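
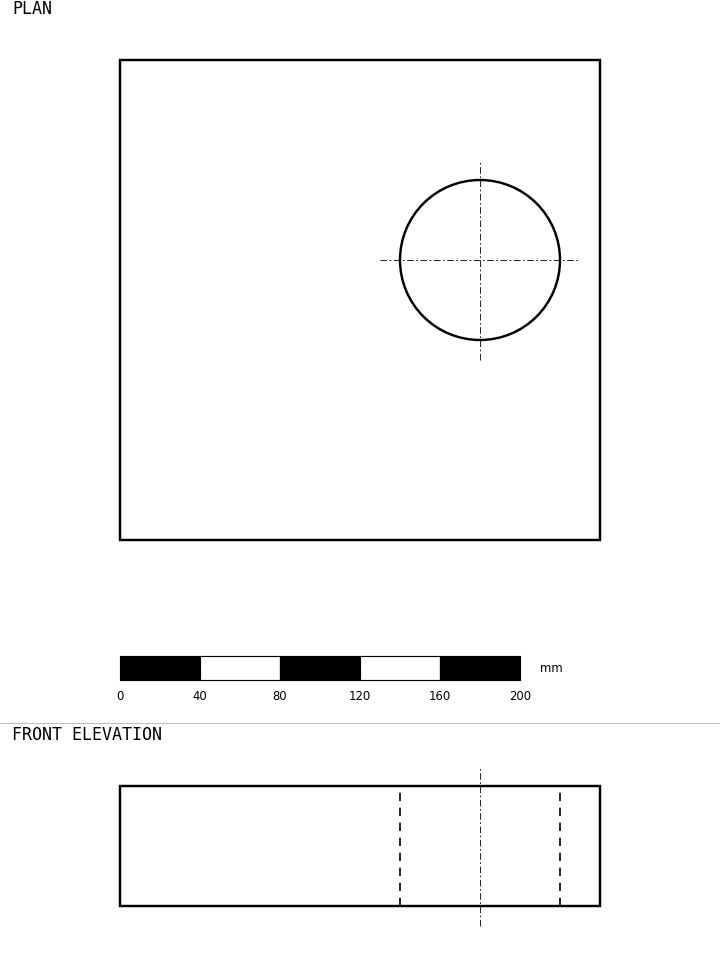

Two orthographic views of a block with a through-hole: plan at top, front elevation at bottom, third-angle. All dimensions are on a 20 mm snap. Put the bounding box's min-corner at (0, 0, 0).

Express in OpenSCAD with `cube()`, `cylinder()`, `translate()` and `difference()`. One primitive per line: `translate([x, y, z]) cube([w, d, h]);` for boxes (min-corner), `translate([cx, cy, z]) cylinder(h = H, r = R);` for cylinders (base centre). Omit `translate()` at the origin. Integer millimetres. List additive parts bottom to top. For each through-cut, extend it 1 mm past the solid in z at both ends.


difference() {
  cube([240, 240, 60]);
  translate([180, 140, -1]) cylinder(h = 62, r = 40);
}


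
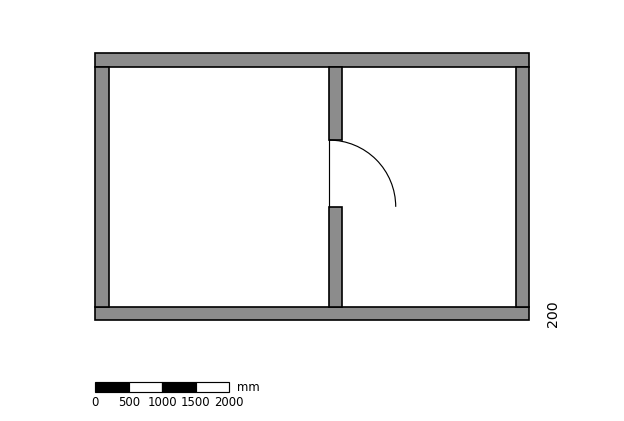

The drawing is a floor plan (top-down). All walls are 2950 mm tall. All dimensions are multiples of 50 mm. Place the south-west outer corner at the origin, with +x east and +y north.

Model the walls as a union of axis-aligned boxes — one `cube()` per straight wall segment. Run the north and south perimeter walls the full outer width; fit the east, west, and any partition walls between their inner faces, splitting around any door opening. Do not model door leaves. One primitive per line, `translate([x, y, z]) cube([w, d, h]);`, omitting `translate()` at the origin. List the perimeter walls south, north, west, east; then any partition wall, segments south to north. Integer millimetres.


cube([6500, 200, 2950]);
translate([0, 3800, 0]) cube([6500, 200, 2950]);
translate([0, 200, 0]) cube([200, 3600, 2950]);
translate([6300, 200, 0]) cube([200, 3600, 2950]);
translate([3500, 200, 0]) cube([200, 1500, 2950]);
translate([3500, 2700, 0]) cube([200, 1100, 2950]);


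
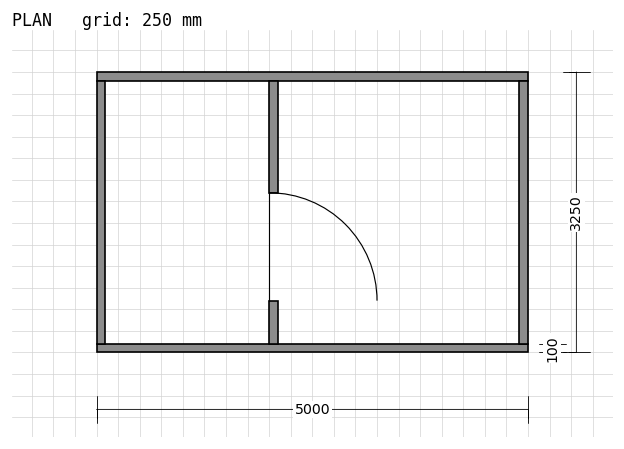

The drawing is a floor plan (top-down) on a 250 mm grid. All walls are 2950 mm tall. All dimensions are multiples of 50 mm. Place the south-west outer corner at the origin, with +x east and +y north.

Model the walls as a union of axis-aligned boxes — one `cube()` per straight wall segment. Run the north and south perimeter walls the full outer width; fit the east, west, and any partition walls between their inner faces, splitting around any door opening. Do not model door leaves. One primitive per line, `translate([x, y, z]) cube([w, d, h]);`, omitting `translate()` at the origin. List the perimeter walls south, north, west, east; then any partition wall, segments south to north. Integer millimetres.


cube([5000, 100, 2950]);
translate([0, 3150, 0]) cube([5000, 100, 2950]);
translate([0, 100, 0]) cube([100, 3050, 2950]);
translate([4900, 100, 0]) cube([100, 3050, 2950]);
translate([2000, 100, 0]) cube([100, 500, 2950]);
translate([2000, 1850, 0]) cube([100, 1300, 2950]);


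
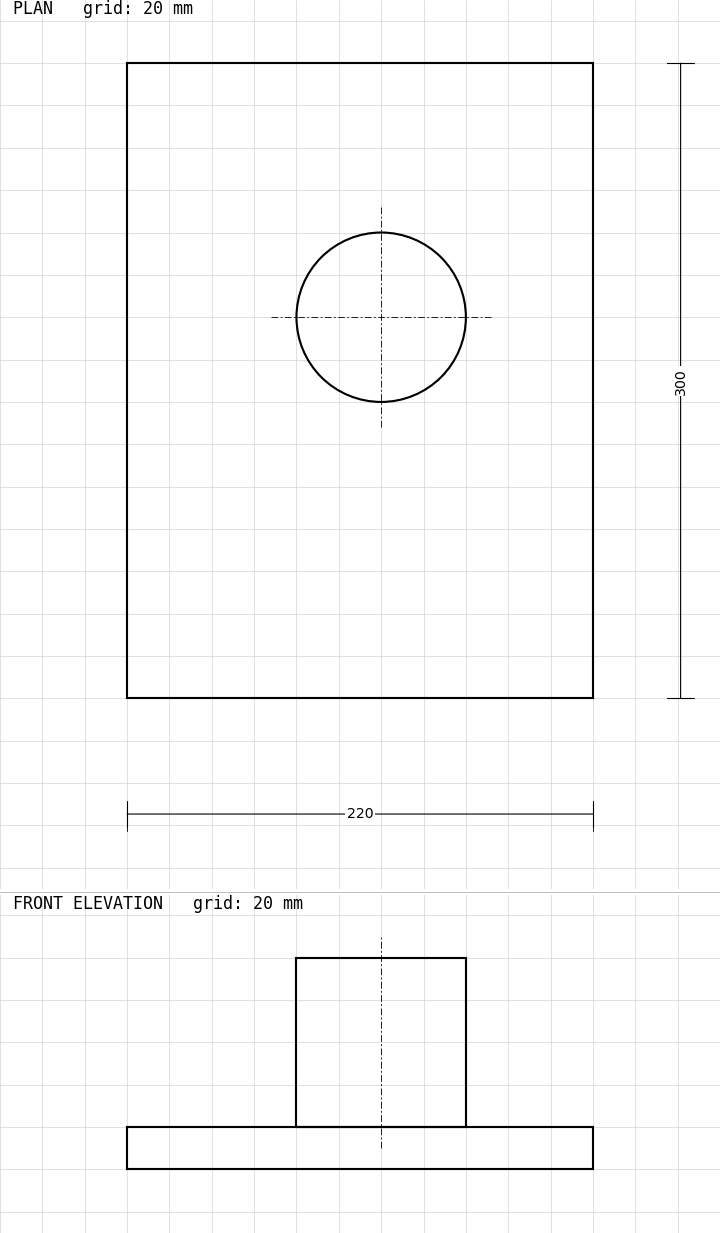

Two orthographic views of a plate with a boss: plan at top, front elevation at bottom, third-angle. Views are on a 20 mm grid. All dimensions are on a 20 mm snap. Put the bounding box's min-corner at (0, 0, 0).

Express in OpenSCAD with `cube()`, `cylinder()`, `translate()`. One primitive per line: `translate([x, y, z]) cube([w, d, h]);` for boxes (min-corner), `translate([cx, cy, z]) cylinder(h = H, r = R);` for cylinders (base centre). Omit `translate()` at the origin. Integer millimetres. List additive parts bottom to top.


cube([220, 300, 20]);
translate([120, 180, 20]) cylinder(h = 80, r = 40);


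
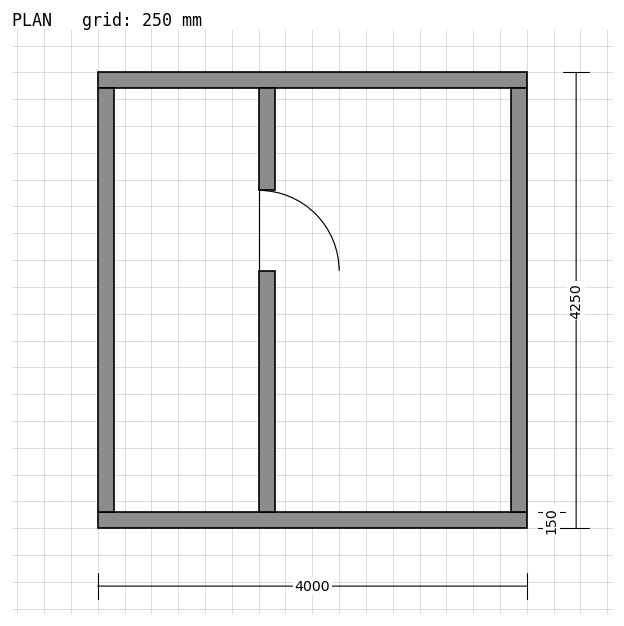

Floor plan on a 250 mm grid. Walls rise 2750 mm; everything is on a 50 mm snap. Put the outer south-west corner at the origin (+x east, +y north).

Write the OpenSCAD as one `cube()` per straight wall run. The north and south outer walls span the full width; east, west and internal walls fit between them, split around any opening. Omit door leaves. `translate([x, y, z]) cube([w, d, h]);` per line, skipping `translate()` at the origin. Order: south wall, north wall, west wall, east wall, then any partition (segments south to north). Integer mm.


cube([4000, 150, 2750]);
translate([0, 4100, 0]) cube([4000, 150, 2750]);
translate([0, 150, 0]) cube([150, 3950, 2750]);
translate([3850, 150, 0]) cube([150, 3950, 2750]);
translate([1500, 150, 0]) cube([150, 2250, 2750]);
translate([1500, 3150, 0]) cube([150, 950, 2750]);


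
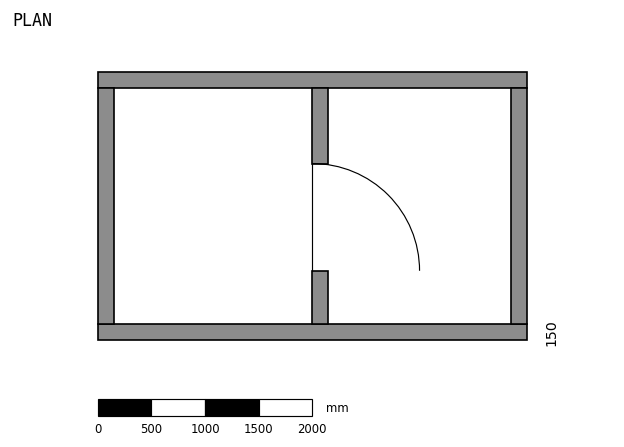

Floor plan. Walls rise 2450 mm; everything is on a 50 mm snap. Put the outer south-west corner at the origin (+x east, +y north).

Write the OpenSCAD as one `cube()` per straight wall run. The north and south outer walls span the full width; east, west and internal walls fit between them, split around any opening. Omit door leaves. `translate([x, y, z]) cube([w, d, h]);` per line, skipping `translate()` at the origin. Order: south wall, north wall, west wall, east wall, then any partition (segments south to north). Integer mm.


cube([4000, 150, 2450]);
translate([0, 2350, 0]) cube([4000, 150, 2450]);
translate([0, 150, 0]) cube([150, 2200, 2450]);
translate([3850, 150, 0]) cube([150, 2200, 2450]);
translate([2000, 150, 0]) cube([150, 500, 2450]);
translate([2000, 1650, 0]) cube([150, 700, 2450]);


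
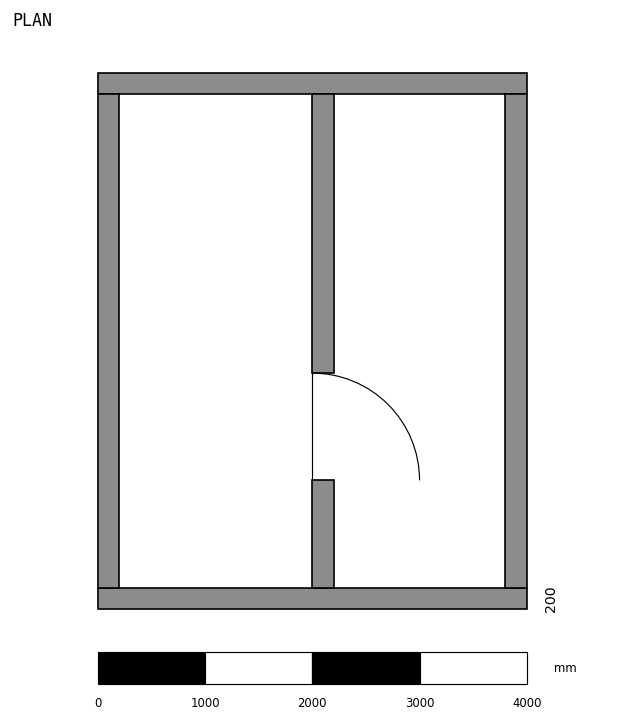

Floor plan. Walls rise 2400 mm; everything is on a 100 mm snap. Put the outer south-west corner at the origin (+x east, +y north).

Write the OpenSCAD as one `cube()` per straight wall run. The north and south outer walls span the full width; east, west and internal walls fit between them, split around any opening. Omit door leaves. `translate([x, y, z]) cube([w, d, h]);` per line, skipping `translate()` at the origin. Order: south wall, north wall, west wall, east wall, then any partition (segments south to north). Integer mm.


cube([4000, 200, 2400]);
translate([0, 4800, 0]) cube([4000, 200, 2400]);
translate([0, 200, 0]) cube([200, 4600, 2400]);
translate([3800, 200, 0]) cube([200, 4600, 2400]);
translate([2000, 200, 0]) cube([200, 1000, 2400]);
translate([2000, 2200, 0]) cube([200, 2600, 2400]);


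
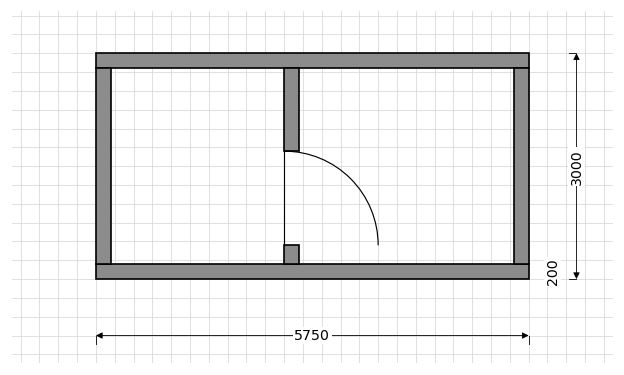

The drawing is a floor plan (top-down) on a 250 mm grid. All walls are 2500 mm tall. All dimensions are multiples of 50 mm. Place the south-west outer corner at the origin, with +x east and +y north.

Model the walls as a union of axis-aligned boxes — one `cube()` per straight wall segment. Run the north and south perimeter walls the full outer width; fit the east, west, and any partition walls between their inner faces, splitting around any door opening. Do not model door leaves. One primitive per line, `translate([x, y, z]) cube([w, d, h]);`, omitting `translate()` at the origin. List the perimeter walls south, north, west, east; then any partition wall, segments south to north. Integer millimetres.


cube([5750, 200, 2500]);
translate([0, 2800, 0]) cube([5750, 200, 2500]);
translate([0, 200, 0]) cube([200, 2600, 2500]);
translate([5550, 200, 0]) cube([200, 2600, 2500]);
translate([2500, 200, 0]) cube([200, 250, 2500]);
translate([2500, 1700, 0]) cube([200, 1100, 2500]);


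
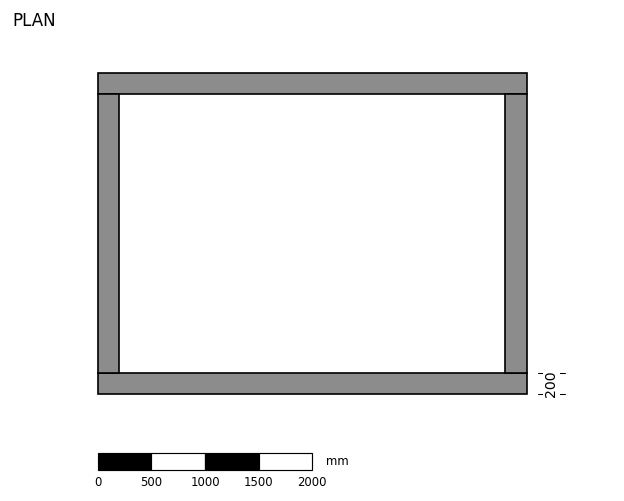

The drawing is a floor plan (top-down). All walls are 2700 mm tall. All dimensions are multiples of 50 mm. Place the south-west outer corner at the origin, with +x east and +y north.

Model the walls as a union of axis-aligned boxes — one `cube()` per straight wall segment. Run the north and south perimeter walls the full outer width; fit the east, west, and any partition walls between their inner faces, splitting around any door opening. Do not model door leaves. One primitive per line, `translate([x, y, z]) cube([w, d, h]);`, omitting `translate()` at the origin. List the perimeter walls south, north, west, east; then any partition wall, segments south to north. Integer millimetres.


cube([4000, 200, 2700]);
translate([0, 2800, 0]) cube([4000, 200, 2700]);
translate([0, 200, 0]) cube([200, 2600, 2700]);
translate([3800, 200, 0]) cube([200, 2600, 2700]);


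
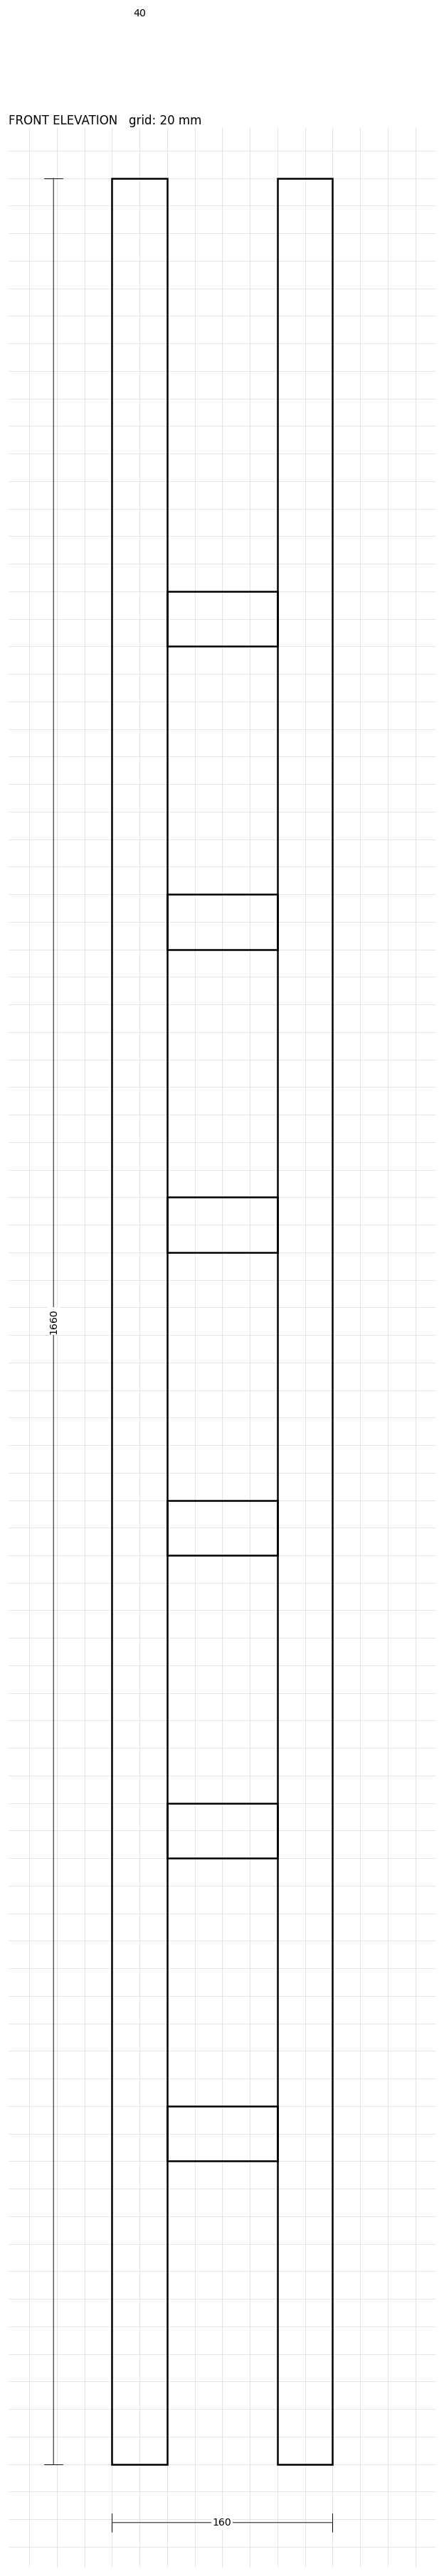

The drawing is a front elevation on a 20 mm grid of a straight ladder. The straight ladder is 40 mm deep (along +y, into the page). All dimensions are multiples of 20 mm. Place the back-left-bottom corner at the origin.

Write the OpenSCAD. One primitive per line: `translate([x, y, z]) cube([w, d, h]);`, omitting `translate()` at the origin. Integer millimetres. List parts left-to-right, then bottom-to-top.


cube([40, 40, 1660]);
translate([40, 0, 220]) cube([80, 40, 40]);
translate([40, 0, 440]) cube([80, 40, 40]);
translate([40, 0, 660]) cube([80, 40, 40]);
translate([40, 0, 880]) cube([80, 40, 40]);
translate([40, 0, 1100]) cube([80, 40, 40]);
translate([40, 0, 1320]) cube([80, 40, 40]);
translate([120, 0, 0]) cube([40, 40, 1660]);


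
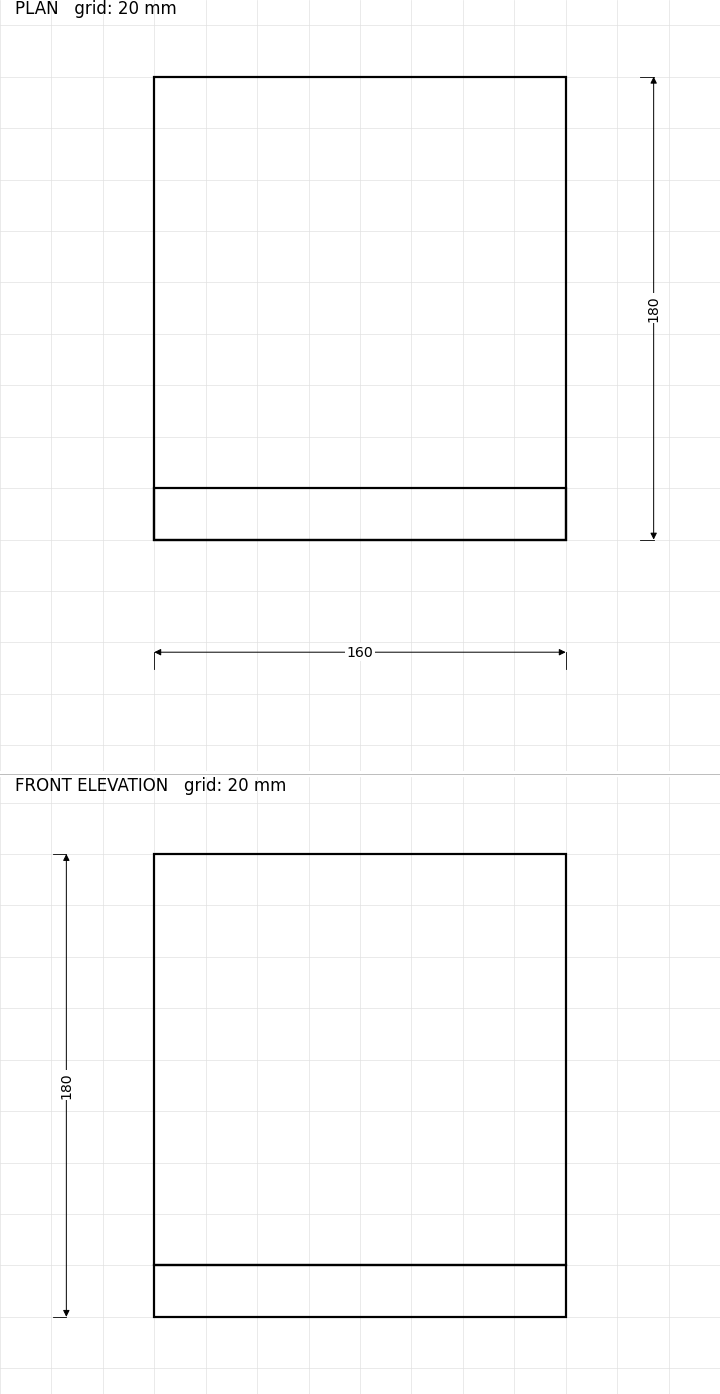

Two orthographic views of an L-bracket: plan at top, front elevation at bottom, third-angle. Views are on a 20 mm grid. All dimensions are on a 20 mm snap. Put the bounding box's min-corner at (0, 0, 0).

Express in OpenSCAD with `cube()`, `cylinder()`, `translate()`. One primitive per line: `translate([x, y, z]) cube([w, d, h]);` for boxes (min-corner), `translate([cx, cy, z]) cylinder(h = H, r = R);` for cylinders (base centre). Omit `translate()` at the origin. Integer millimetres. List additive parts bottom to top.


cube([160, 180, 20]);
translate([0, 0, 20]) cube([160, 20, 160]);


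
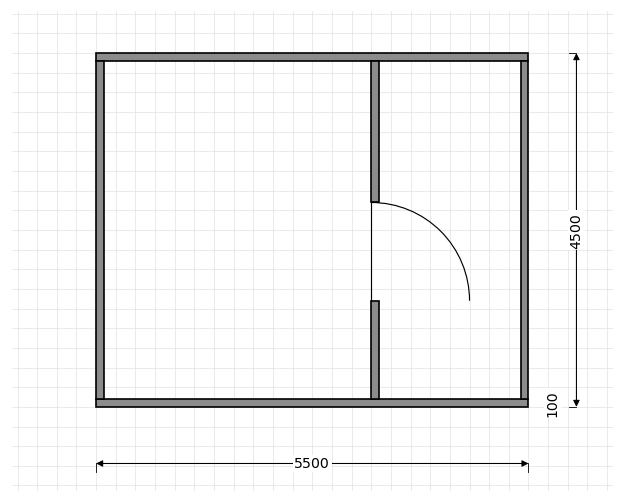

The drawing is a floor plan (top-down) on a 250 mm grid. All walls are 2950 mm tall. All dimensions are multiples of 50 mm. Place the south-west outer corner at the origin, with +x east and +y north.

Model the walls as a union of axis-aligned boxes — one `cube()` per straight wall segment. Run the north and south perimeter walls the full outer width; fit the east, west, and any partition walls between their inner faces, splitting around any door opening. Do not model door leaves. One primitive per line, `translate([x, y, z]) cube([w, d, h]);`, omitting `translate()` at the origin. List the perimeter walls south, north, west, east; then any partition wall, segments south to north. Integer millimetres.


cube([5500, 100, 2950]);
translate([0, 4400, 0]) cube([5500, 100, 2950]);
translate([0, 100, 0]) cube([100, 4300, 2950]);
translate([5400, 100, 0]) cube([100, 4300, 2950]);
translate([3500, 100, 0]) cube([100, 1250, 2950]);
translate([3500, 2600, 0]) cube([100, 1800, 2950]);


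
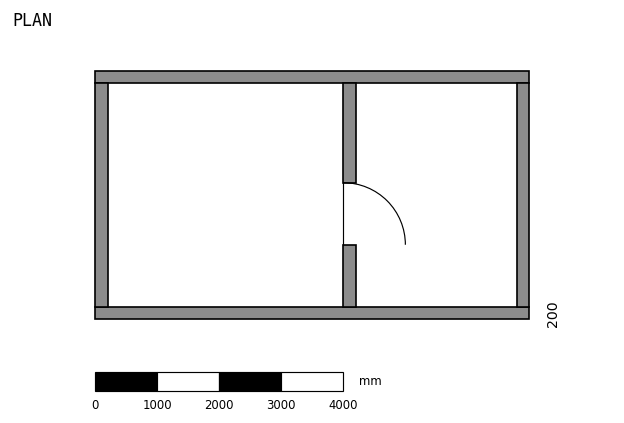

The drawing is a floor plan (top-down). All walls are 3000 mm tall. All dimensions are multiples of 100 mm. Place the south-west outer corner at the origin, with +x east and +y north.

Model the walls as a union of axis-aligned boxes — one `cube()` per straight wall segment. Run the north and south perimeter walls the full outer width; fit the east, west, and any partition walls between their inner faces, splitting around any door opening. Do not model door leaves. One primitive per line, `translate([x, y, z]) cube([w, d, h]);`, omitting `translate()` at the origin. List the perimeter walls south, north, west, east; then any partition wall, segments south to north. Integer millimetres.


cube([7000, 200, 3000]);
translate([0, 3800, 0]) cube([7000, 200, 3000]);
translate([0, 200, 0]) cube([200, 3600, 3000]);
translate([6800, 200, 0]) cube([200, 3600, 3000]);
translate([4000, 200, 0]) cube([200, 1000, 3000]);
translate([4000, 2200, 0]) cube([200, 1600, 3000]);


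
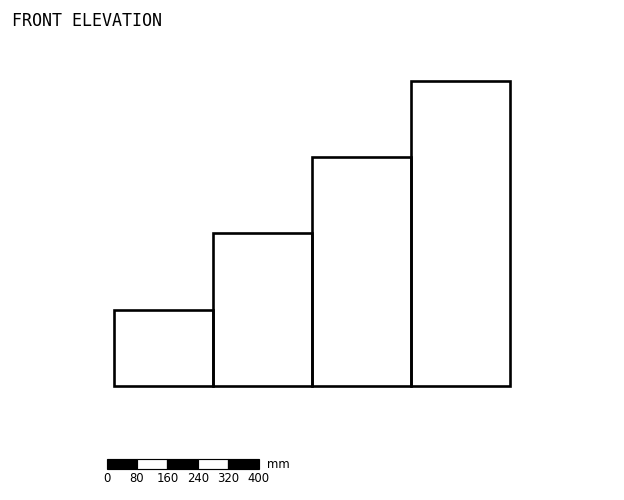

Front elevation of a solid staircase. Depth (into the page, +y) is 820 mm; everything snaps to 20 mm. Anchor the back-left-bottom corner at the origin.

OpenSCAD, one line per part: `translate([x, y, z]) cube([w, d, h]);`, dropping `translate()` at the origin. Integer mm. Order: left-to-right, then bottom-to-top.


cube([260, 820, 200]);
translate([260, 0, 0]) cube([260, 820, 400]);
translate([520, 0, 0]) cube([260, 820, 600]);
translate([780, 0, 0]) cube([260, 820, 800]);


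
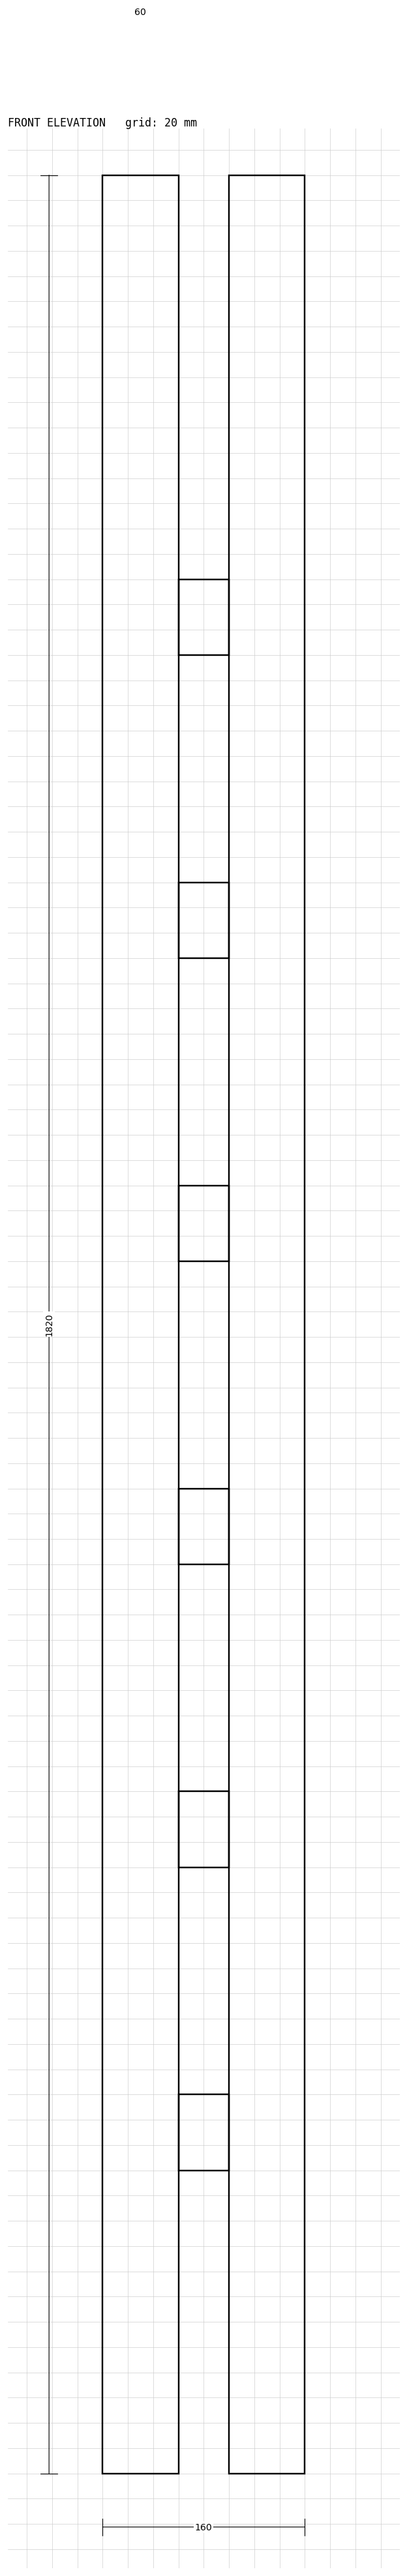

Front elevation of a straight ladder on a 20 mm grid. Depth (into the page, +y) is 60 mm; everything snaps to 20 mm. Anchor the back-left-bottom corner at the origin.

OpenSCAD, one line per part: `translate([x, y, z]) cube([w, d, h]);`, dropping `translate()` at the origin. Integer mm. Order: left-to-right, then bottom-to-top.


cube([60, 60, 1820]);
translate([60, 0, 240]) cube([40, 60, 60]);
translate([60, 0, 480]) cube([40, 60, 60]);
translate([60, 0, 720]) cube([40, 60, 60]);
translate([60, 0, 960]) cube([40, 60, 60]);
translate([60, 0, 1200]) cube([40, 60, 60]);
translate([60, 0, 1440]) cube([40, 60, 60]);
translate([100, 0, 0]) cube([60, 60, 1820]);


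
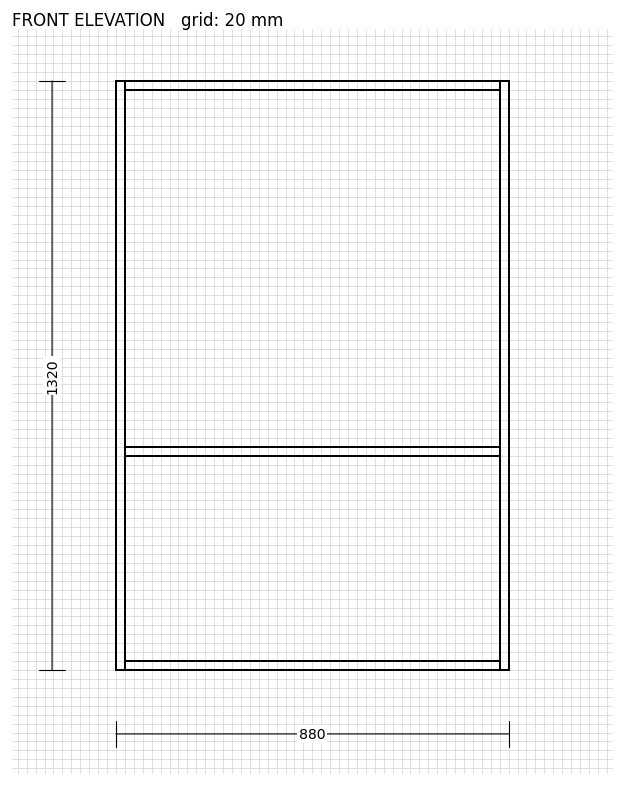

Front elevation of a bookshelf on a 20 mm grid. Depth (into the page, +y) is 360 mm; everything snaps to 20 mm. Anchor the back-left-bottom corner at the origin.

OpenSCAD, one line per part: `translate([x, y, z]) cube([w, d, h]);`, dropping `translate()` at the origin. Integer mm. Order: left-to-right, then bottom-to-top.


cube([20, 360, 1320]);
translate([20, 0, 0]) cube([840, 360, 20]);
translate([20, 0, 480]) cube([840, 360, 20]);
translate([20, 0, 1300]) cube([840, 360, 20]);
translate([860, 0, 0]) cube([20, 360, 1320]);


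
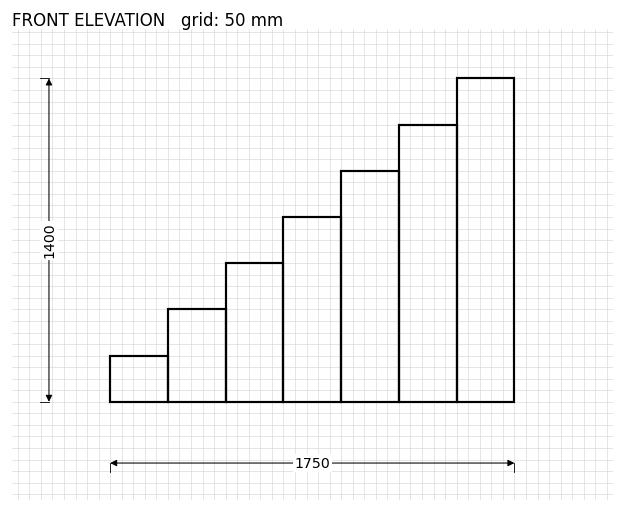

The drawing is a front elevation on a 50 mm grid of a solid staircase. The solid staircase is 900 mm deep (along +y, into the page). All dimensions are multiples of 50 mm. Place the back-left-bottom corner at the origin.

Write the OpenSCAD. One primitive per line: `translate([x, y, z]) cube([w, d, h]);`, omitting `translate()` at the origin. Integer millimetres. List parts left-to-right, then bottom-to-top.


cube([250, 900, 200]);
translate([250, 0, 0]) cube([250, 900, 400]);
translate([500, 0, 0]) cube([250, 900, 600]);
translate([750, 0, 0]) cube([250, 900, 800]);
translate([1000, 0, 0]) cube([250, 900, 1000]);
translate([1250, 0, 0]) cube([250, 900, 1200]);
translate([1500, 0, 0]) cube([250, 900, 1400]);


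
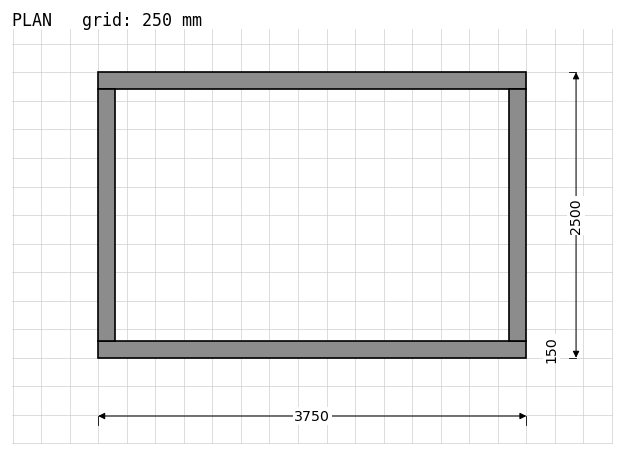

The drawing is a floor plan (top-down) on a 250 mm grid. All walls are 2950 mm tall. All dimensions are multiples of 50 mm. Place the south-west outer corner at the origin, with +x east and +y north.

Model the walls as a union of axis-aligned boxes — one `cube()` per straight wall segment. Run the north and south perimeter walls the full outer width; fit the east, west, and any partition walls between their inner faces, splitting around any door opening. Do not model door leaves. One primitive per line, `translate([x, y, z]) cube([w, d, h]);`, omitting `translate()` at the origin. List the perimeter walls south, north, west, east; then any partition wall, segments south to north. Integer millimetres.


cube([3750, 150, 2950]);
translate([0, 2350, 0]) cube([3750, 150, 2950]);
translate([0, 150, 0]) cube([150, 2200, 2950]);
translate([3600, 150, 0]) cube([150, 2200, 2950]);


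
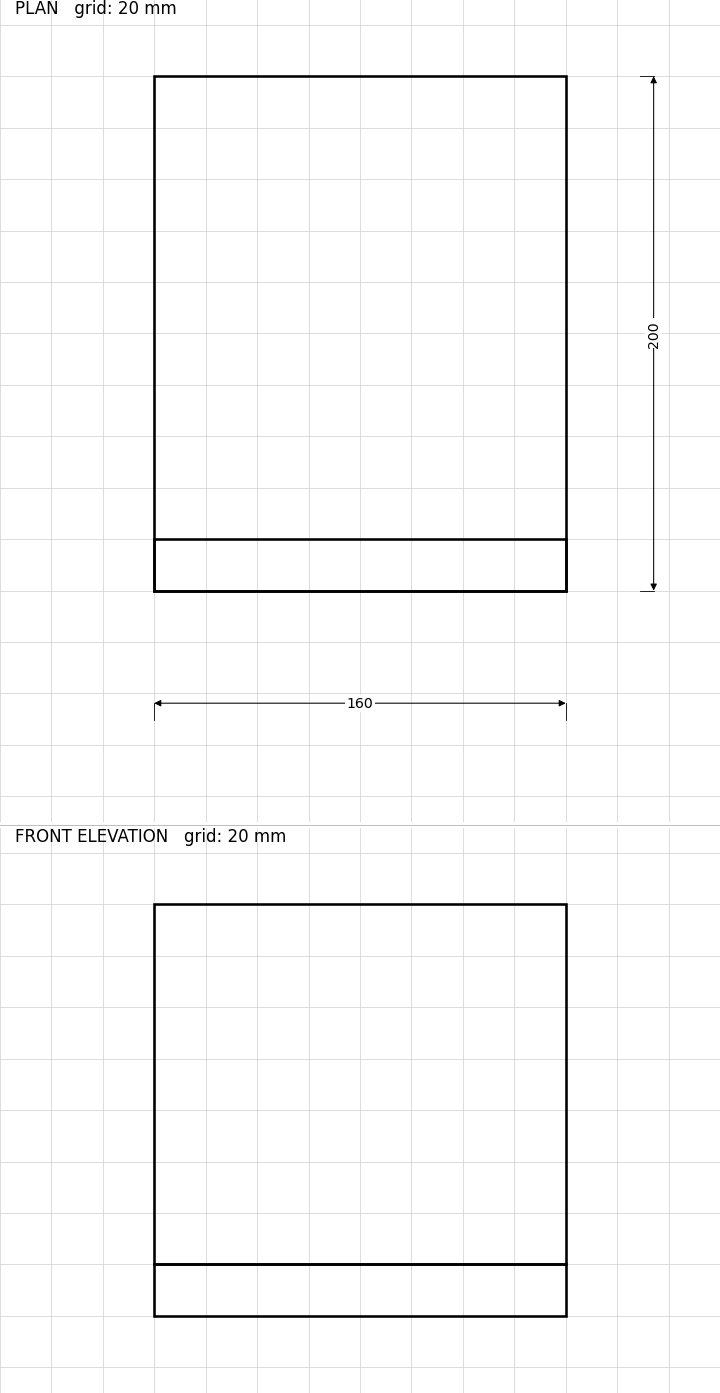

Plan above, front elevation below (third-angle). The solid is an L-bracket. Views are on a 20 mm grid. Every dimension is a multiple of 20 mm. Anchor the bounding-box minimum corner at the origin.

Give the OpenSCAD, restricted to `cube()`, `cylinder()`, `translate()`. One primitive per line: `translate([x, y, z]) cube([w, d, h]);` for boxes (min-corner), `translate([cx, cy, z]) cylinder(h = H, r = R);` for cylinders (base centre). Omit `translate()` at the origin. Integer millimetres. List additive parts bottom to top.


cube([160, 200, 20]);
translate([0, 0, 20]) cube([160, 20, 140]);


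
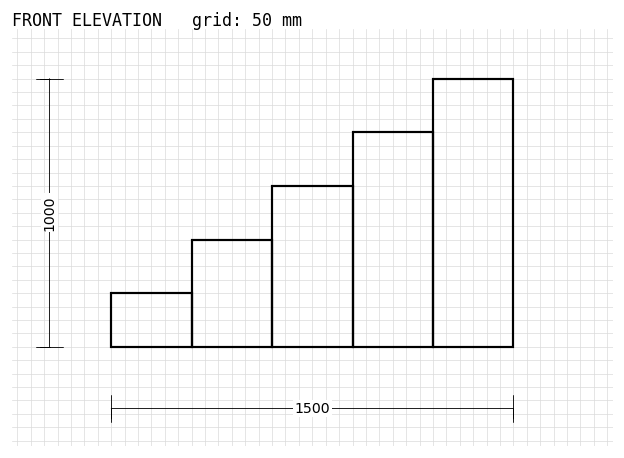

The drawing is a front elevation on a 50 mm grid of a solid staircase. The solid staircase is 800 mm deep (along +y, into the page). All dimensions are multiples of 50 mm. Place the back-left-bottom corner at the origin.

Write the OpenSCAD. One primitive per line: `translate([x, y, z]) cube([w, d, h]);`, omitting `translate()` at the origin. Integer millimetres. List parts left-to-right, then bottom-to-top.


cube([300, 800, 200]);
translate([300, 0, 0]) cube([300, 800, 400]);
translate([600, 0, 0]) cube([300, 800, 600]);
translate([900, 0, 0]) cube([300, 800, 800]);
translate([1200, 0, 0]) cube([300, 800, 1000]);


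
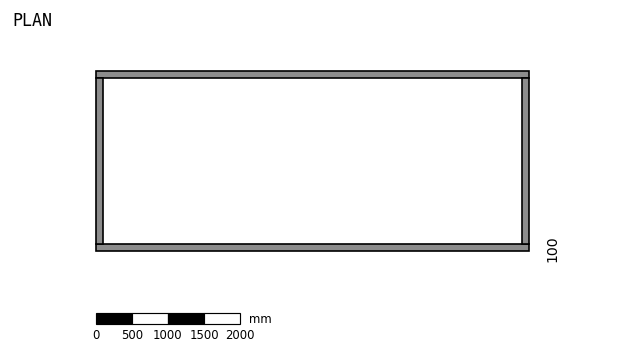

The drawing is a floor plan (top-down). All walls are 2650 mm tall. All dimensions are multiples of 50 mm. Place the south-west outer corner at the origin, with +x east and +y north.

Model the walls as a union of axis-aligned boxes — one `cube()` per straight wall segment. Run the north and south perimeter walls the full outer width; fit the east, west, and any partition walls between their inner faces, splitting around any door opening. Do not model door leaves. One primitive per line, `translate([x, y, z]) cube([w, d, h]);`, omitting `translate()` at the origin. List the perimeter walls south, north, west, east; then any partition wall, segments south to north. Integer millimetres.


cube([6000, 100, 2650]);
translate([0, 2400, 0]) cube([6000, 100, 2650]);
translate([0, 100, 0]) cube([100, 2300, 2650]);
translate([5900, 100, 0]) cube([100, 2300, 2650]);


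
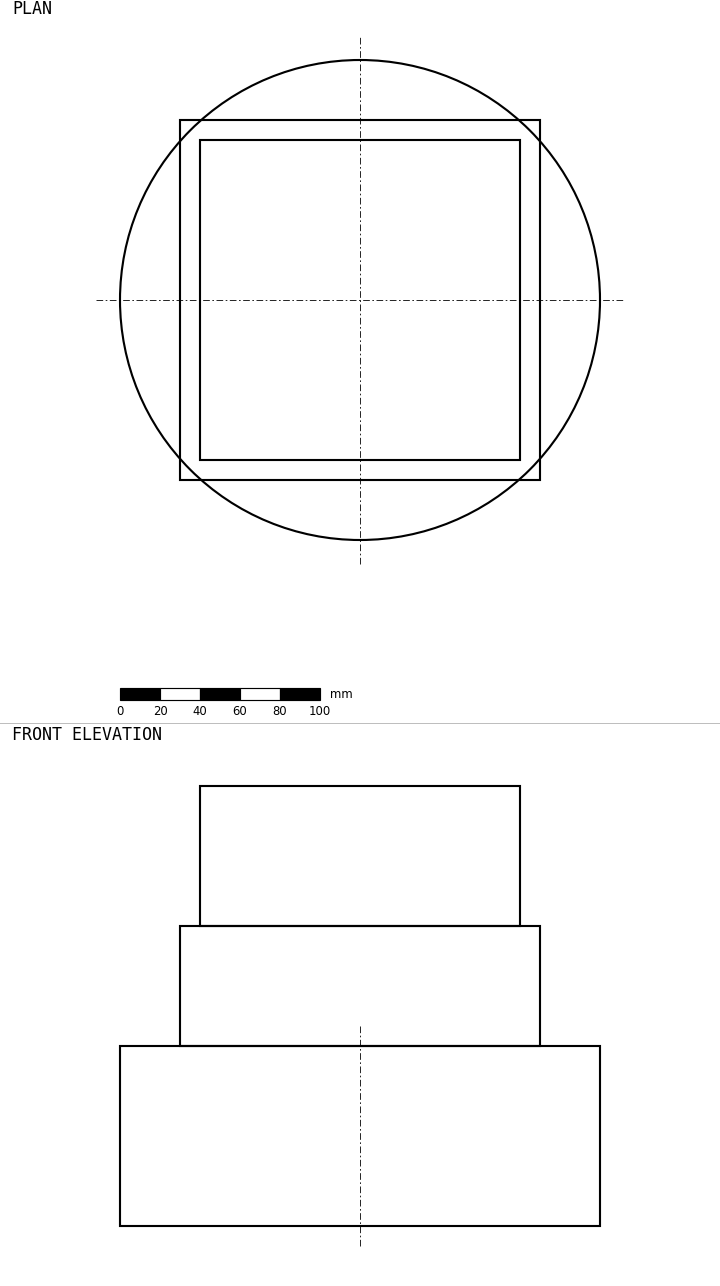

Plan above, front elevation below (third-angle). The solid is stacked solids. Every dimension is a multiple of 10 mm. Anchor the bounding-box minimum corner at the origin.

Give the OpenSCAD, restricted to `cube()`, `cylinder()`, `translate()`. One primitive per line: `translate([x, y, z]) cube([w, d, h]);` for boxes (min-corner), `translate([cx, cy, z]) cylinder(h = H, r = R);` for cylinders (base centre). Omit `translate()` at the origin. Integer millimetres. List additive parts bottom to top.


translate([120, 120, 0]) cylinder(h = 90, r = 120);
translate([30, 30, 90]) cube([180, 180, 60]);
translate([40, 40, 150]) cube([160, 160, 70]);


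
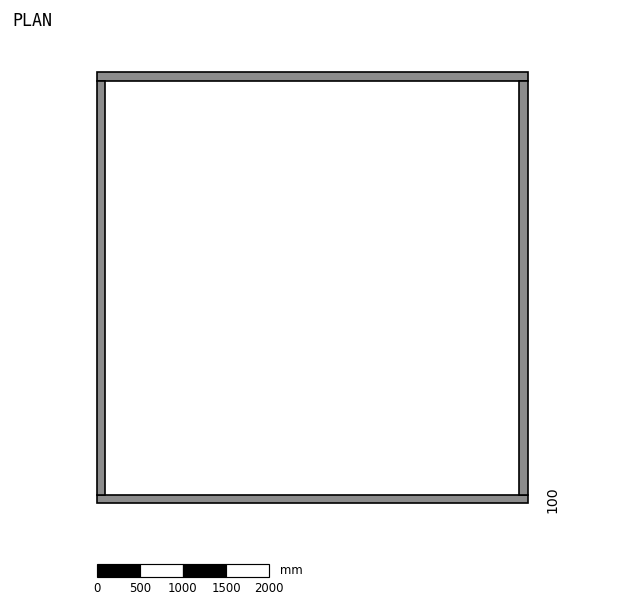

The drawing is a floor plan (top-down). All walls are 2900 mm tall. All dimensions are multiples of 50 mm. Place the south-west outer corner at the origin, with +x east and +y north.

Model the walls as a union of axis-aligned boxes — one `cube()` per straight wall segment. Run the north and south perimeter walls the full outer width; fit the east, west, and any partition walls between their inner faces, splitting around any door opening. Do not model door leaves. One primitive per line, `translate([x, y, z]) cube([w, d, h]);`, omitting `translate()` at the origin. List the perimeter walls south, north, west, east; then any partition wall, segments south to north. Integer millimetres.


cube([5000, 100, 2900]);
translate([0, 4900, 0]) cube([5000, 100, 2900]);
translate([0, 100, 0]) cube([100, 4800, 2900]);
translate([4900, 100, 0]) cube([100, 4800, 2900]);


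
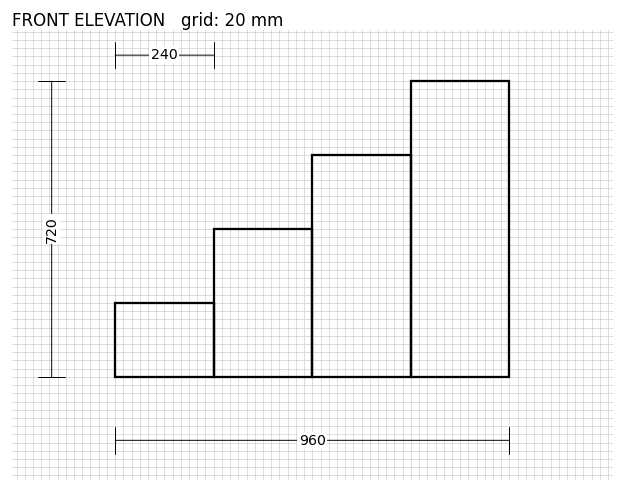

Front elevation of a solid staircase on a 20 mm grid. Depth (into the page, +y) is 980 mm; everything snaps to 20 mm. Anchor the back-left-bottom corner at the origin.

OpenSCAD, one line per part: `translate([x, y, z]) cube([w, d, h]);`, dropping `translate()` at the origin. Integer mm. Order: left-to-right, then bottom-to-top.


cube([240, 980, 180]);
translate([240, 0, 0]) cube([240, 980, 360]);
translate([480, 0, 0]) cube([240, 980, 540]);
translate([720, 0, 0]) cube([240, 980, 720]);


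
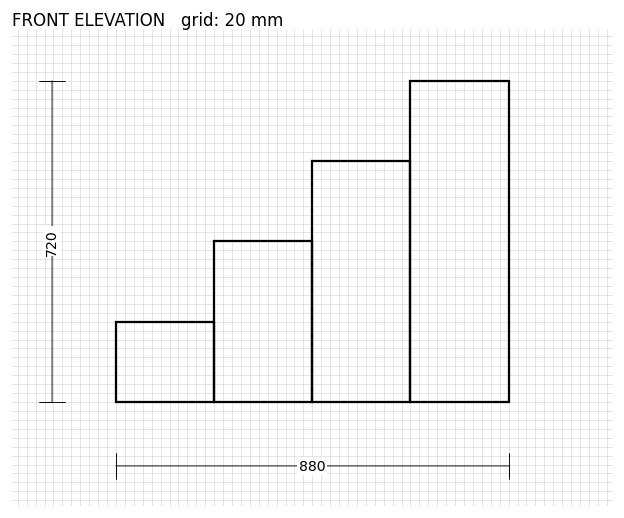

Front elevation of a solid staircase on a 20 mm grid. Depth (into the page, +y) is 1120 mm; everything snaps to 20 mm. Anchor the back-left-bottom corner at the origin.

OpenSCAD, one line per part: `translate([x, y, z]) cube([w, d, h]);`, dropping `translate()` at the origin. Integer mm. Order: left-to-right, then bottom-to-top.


cube([220, 1120, 180]);
translate([220, 0, 0]) cube([220, 1120, 360]);
translate([440, 0, 0]) cube([220, 1120, 540]);
translate([660, 0, 0]) cube([220, 1120, 720]);


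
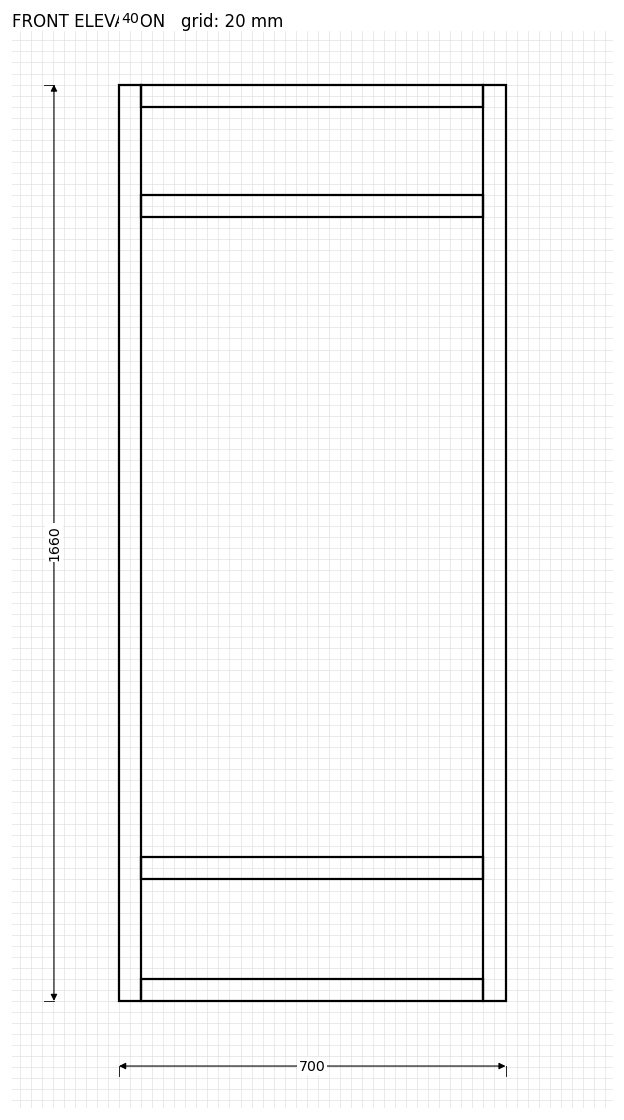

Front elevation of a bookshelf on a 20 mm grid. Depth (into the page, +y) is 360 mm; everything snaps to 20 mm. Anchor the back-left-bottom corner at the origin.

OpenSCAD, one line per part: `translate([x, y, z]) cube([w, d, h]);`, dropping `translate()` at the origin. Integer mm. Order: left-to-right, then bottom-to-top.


cube([40, 360, 1660]);
translate([40, 0, 0]) cube([620, 360, 40]);
translate([40, 0, 220]) cube([620, 360, 40]);
translate([40, 0, 1420]) cube([620, 360, 40]);
translate([40, 0, 1620]) cube([620, 360, 40]);
translate([660, 0, 0]) cube([40, 360, 1660]);


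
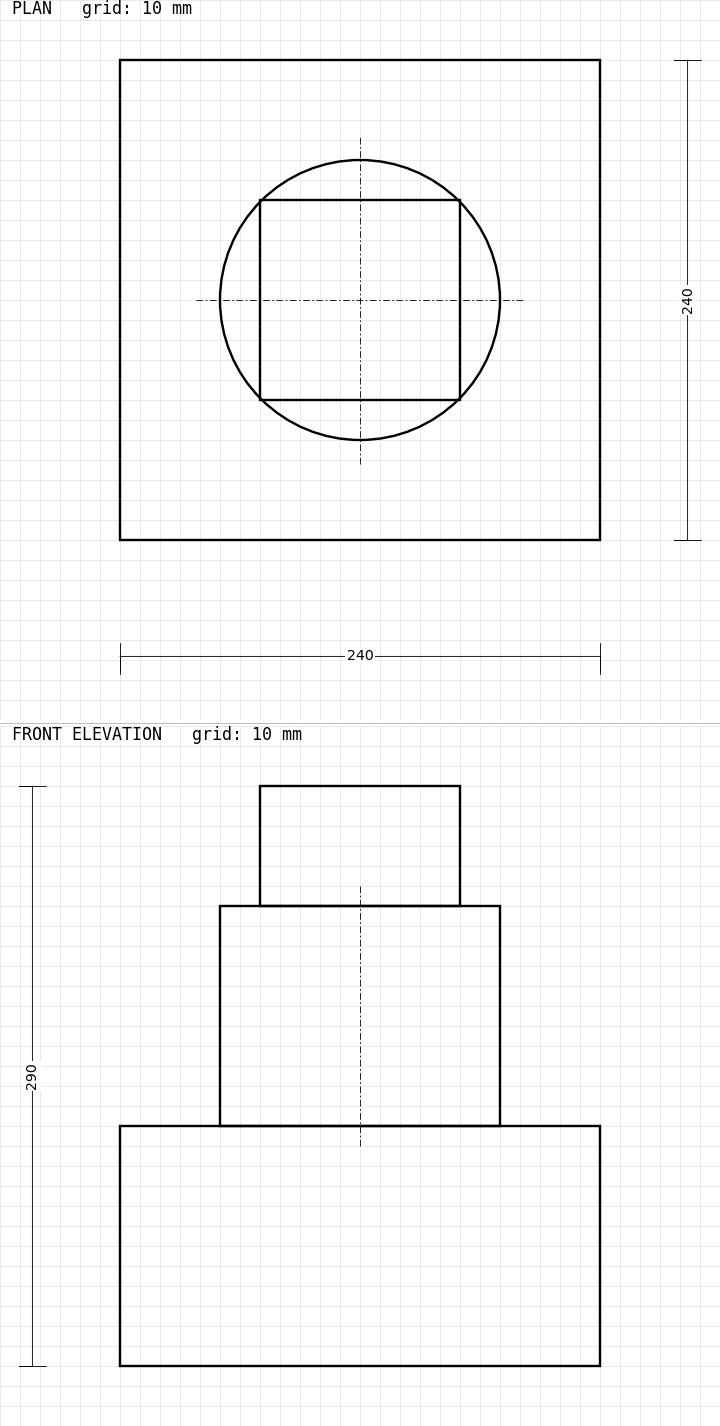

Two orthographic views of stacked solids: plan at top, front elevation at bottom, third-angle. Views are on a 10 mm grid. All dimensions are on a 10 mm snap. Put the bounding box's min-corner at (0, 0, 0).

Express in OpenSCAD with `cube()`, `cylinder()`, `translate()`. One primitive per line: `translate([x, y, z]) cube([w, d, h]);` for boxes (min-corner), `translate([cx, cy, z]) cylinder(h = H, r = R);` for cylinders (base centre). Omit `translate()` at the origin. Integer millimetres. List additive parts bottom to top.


cube([240, 240, 120]);
translate([120, 120, 120]) cylinder(h = 110, r = 70);
translate([70, 70, 230]) cube([100, 100, 60]);


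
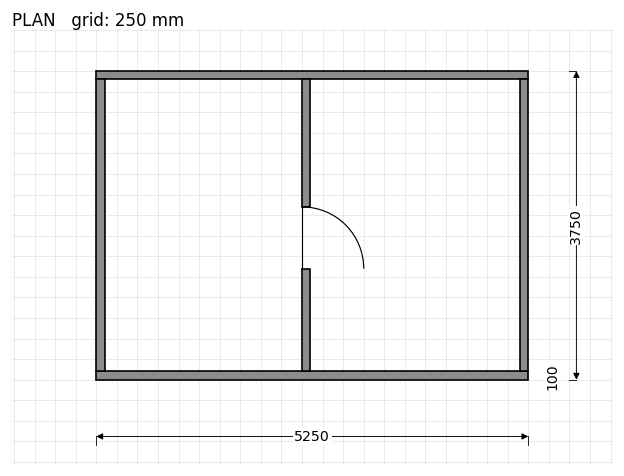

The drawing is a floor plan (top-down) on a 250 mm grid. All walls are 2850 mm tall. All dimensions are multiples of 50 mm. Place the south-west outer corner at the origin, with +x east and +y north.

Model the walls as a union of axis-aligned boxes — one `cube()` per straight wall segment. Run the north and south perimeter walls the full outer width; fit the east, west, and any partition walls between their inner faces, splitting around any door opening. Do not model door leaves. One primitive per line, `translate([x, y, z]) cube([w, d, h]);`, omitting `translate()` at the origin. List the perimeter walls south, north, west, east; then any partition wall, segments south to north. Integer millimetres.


cube([5250, 100, 2850]);
translate([0, 3650, 0]) cube([5250, 100, 2850]);
translate([0, 100, 0]) cube([100, 3550, 2850]);
translate([5150, 100, 0]) cube([100, 3550, 2850]);
translate([2500, 100, 0]) cube([100, 1250, 2850]);
translate([2500, 2100, 0]) cube([100, 1550, 2850]);


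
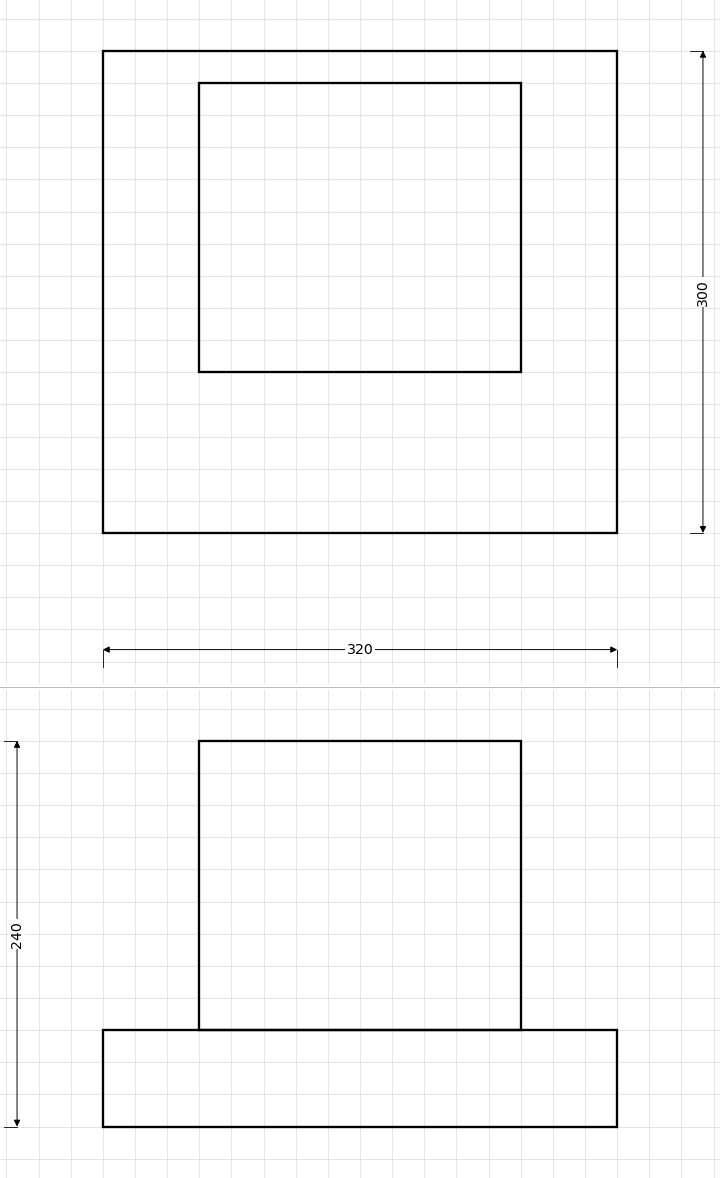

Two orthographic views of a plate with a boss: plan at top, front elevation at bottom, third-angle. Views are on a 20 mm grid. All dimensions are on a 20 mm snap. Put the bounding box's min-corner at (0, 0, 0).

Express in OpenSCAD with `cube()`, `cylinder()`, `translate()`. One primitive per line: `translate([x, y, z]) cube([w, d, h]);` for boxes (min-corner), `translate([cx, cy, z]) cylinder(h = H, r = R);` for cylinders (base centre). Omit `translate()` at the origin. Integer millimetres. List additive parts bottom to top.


cube([320, 300, 60]);
translate([60, 100, 60]) cube([200, 180, 180]);


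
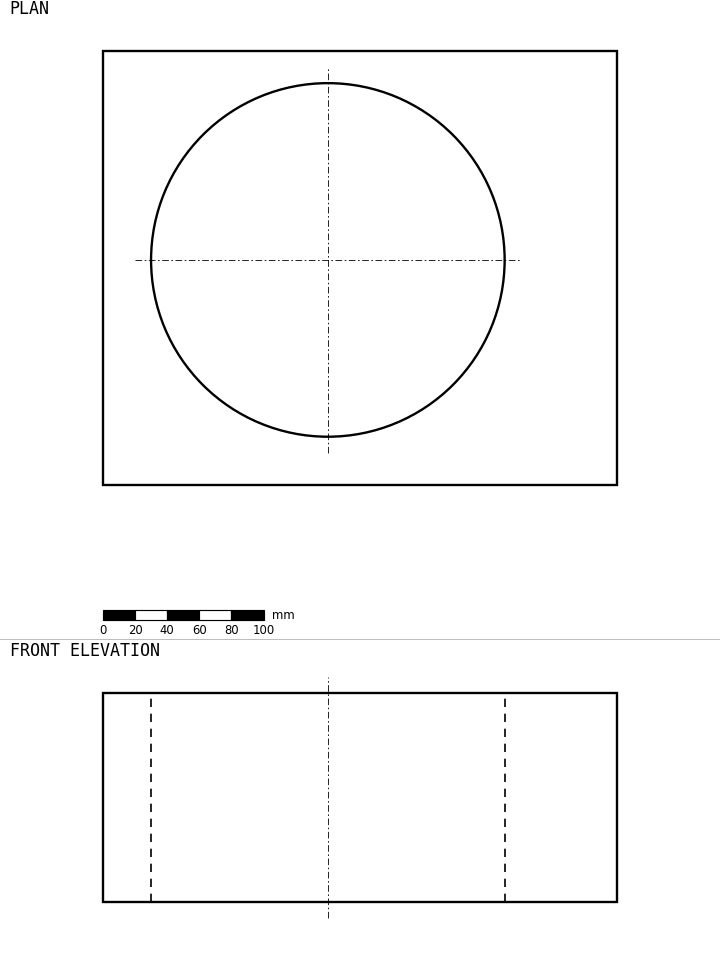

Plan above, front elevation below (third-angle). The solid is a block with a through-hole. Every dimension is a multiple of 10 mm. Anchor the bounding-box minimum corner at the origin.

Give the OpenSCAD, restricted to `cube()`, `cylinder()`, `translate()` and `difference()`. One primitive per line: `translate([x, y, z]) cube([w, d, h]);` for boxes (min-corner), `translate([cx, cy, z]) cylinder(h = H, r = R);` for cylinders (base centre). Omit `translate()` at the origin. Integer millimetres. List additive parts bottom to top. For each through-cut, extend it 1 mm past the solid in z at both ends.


difference() {
  cube([320, 270, 130]);
  translate([140, 140, -1]) cylinder(h = 132, r = 110);
}


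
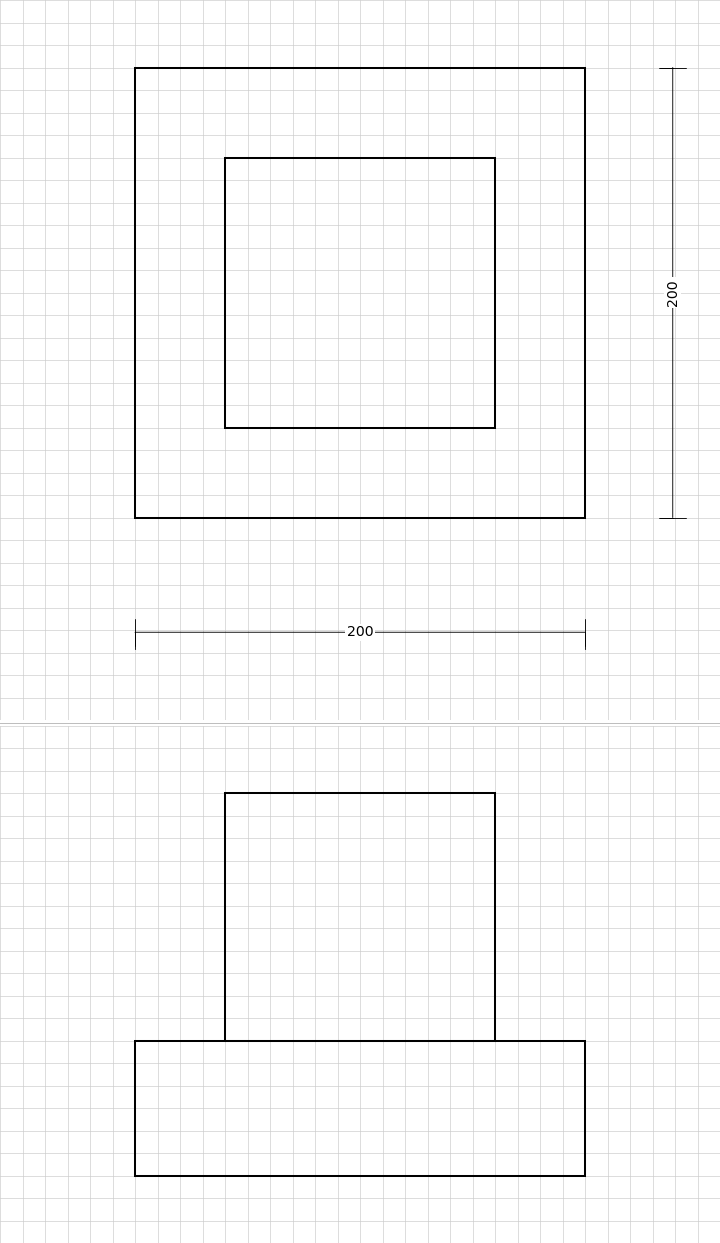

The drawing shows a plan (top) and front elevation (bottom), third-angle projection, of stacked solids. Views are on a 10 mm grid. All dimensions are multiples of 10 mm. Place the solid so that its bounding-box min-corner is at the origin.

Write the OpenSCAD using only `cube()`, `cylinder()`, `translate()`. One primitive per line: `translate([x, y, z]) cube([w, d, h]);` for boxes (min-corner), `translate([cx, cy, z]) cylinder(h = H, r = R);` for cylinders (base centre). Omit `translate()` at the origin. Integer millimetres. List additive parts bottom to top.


cube([200, 200, 60]);
translate([40, 40, 60]) cube([120, 120, 110]);


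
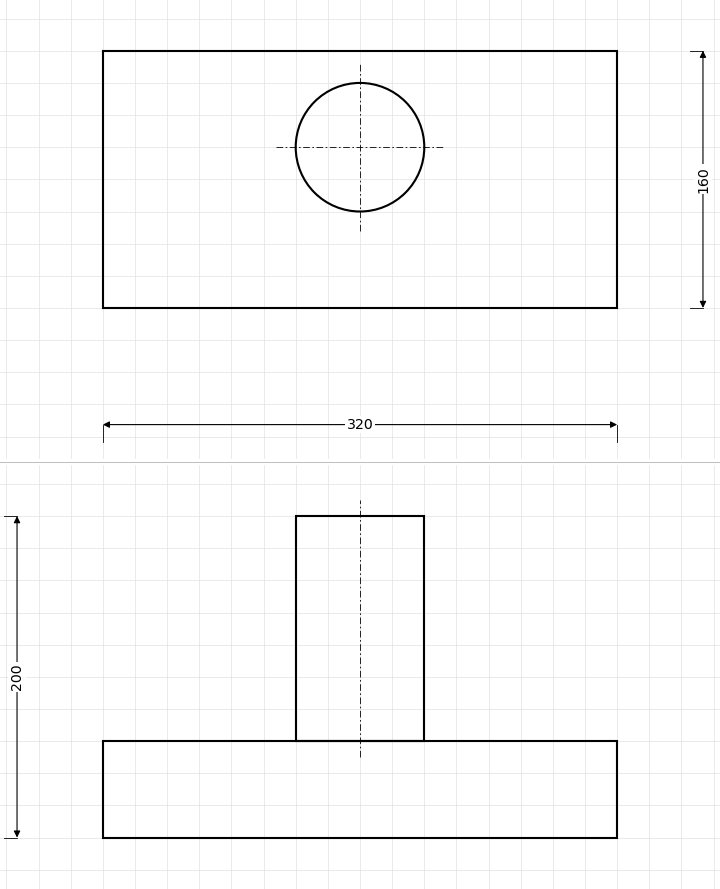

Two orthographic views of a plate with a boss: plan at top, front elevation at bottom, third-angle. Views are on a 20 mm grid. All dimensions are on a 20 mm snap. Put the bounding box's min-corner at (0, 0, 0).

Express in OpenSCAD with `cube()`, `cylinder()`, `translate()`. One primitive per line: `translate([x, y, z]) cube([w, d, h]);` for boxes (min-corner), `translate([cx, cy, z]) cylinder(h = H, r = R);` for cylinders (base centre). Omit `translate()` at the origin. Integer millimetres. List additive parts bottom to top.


cube([320, 160, 60]);
translate([160, 100, 60]) cylinder(h = 140, r = 40);


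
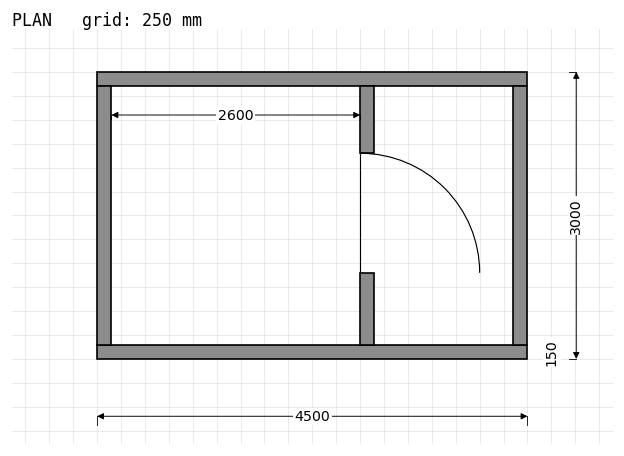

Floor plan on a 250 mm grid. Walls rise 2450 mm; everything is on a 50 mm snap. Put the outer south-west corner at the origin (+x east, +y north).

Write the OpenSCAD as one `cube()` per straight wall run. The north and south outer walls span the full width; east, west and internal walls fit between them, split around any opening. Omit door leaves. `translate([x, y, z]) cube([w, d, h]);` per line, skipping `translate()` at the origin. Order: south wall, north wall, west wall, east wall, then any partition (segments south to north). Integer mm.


cube([4500, 150, 2450]);
translate([0, 2850, 0]) cube([4500, 150, 2450]);
translate([0, 150, 0]) cube([150, 2700, 2450]);
translate([4350, 150, 0]) cube([150, 2700, 2450]);
translate([2750, 150, 0]) cube([150, 750, 2450]);
translate([2750, 2150, 0]) cube([150, 700, 2450]);


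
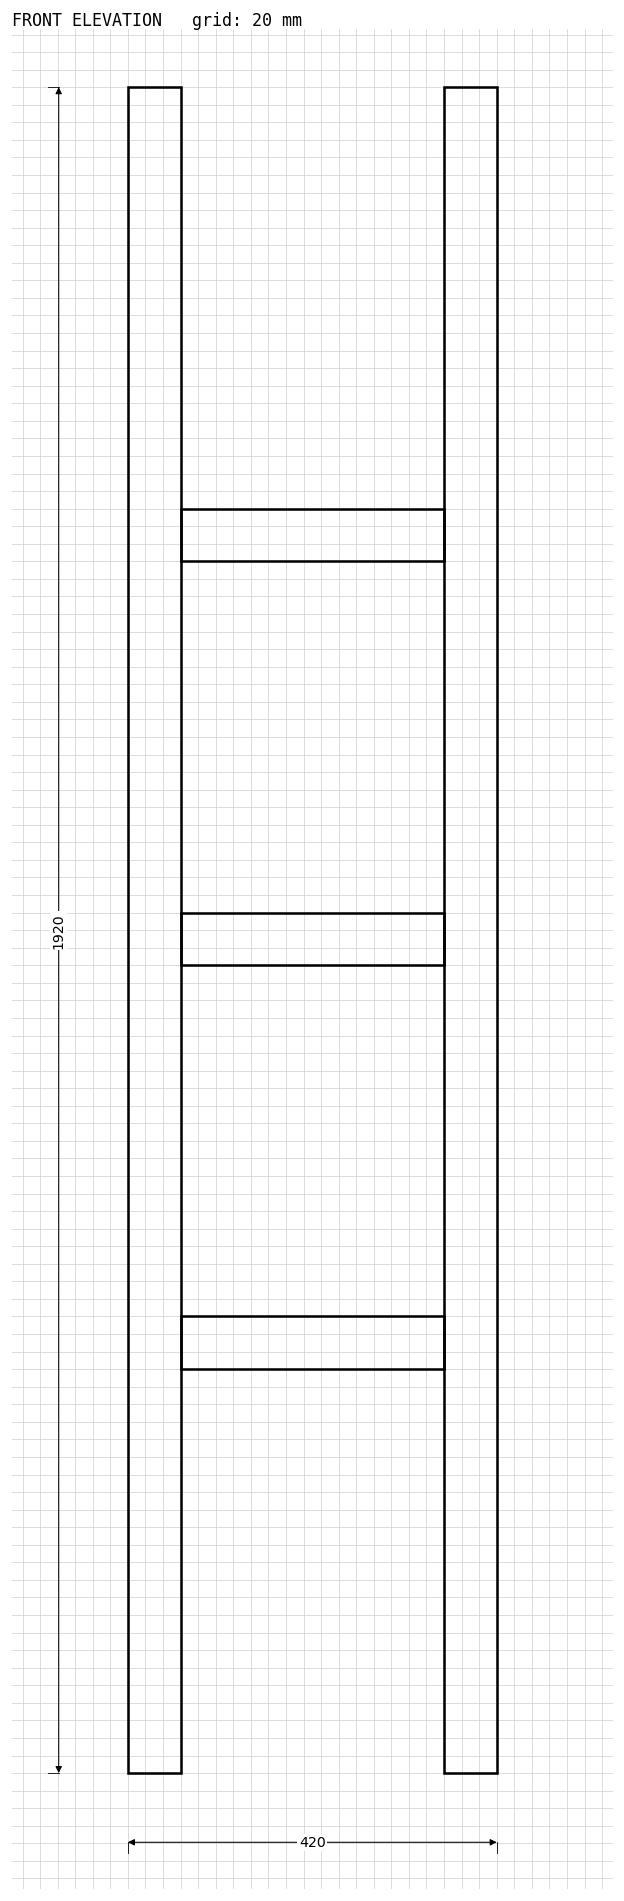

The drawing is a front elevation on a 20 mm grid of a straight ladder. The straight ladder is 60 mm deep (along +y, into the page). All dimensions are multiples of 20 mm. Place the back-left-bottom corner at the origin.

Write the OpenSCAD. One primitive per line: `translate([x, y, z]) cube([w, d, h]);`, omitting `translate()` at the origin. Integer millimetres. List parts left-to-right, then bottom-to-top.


cube([60, 60, 1920]);
translate([60, 0, 460]) cube([300, 60, 60]);
translate([60, 0, 920]) cube([300, 60, 60]);
translate([60, 0, 1380]) cube([300, 60, 60]);
translate([360, 0, 0]) cube([60, 60, 1920]);


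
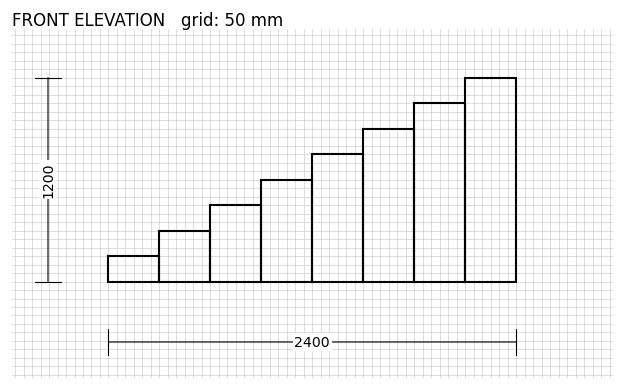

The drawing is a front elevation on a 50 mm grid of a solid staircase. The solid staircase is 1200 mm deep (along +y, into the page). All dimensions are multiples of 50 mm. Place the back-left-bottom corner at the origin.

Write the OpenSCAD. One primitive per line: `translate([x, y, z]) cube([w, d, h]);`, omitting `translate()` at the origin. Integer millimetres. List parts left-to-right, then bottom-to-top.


cube([300, 1200, 150]);
translate([300, 0, 0]) cube([300, 1200, 300]);
translate([600, 0, 0]) cube([300, 1200, 450]);
translate([900, 0, 0]) cube([300, 1200, 600]);
translate([1200, 0, 0]) cube([300, 1200, 750]);
translate([1500, 0, 0]) cube([300, 1200, 900]);
translate([1800, 0, 0]) cube([300, 1200, 1050]);
translate([2100, 0, 0]) cube([300, 1200, 1200]);


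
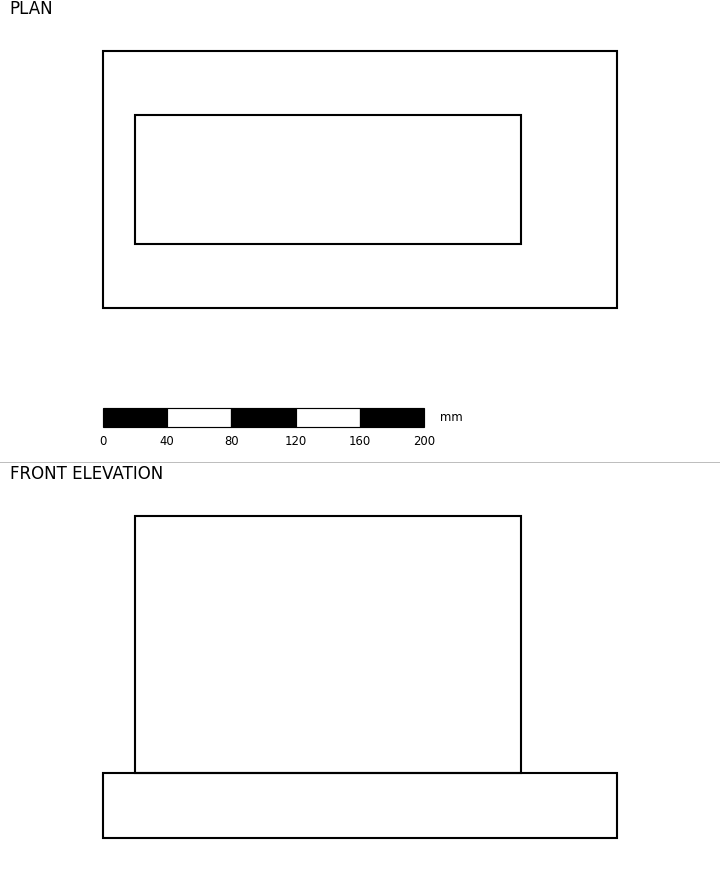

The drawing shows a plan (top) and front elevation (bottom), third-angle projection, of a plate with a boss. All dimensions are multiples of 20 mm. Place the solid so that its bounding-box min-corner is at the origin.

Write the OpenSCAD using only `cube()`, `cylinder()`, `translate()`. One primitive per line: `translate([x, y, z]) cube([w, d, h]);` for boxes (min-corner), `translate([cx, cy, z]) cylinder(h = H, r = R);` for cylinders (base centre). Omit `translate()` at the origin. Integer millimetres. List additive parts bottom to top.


cube([320, 160, 40]);
translate([20, 40, 40]) cube([240, 80, 160]);


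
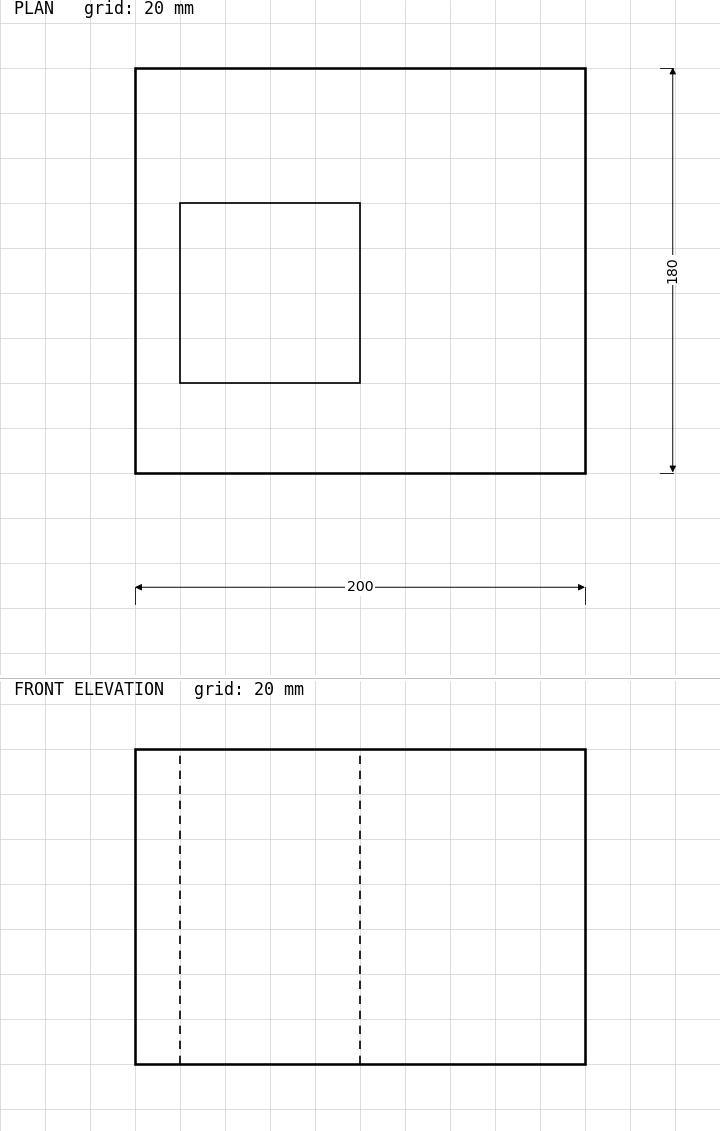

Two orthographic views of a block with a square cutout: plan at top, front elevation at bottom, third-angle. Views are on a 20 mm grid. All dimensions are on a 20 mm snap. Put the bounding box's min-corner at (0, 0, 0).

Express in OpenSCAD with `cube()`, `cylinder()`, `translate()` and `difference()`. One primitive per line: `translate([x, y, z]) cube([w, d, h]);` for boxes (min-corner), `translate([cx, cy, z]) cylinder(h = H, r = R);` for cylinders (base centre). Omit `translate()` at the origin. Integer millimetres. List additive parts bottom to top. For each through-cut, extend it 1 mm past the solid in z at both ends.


difference() {
  cube([200, 180, 140]);
  translate([20, 40, -1]) cube([80, 80, 142]);
}


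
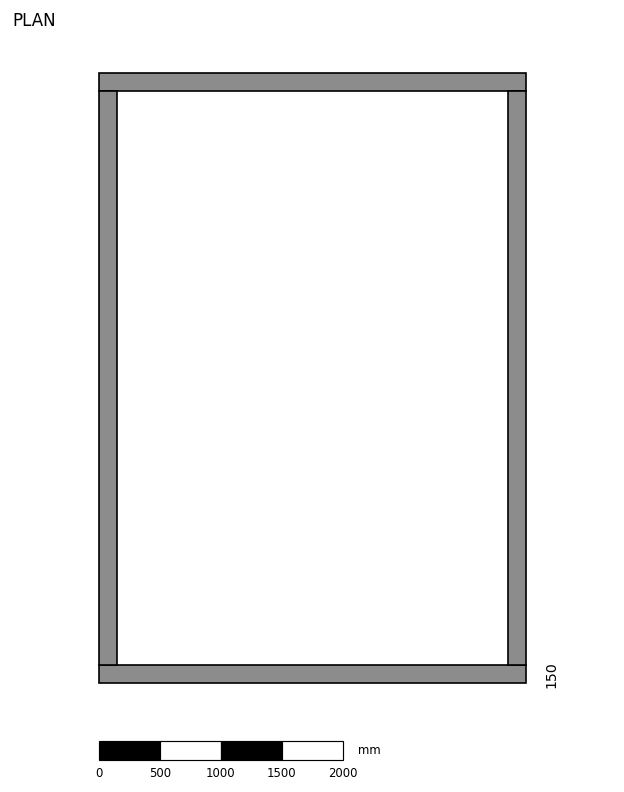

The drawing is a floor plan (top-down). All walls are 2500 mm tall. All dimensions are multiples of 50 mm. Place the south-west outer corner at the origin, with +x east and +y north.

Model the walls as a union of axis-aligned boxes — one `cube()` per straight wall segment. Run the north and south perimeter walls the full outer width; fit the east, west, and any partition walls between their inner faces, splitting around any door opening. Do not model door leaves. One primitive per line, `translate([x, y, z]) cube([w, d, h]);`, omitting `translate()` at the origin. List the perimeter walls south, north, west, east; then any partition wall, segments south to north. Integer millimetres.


cube([3500, 150, 2500]);
translate([0, 4850, 0]) cube([3500, 150, 2500]);
translate([0, 150, 0]) cube([150, 4700, 2500]);
translate([3350, 150, 0]) cube([150, 4700, 2500]);
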